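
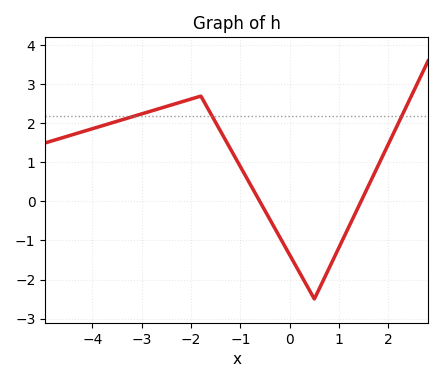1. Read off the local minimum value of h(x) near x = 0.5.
-2.5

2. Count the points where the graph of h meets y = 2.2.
3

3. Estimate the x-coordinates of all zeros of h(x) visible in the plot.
-0.6, 1.4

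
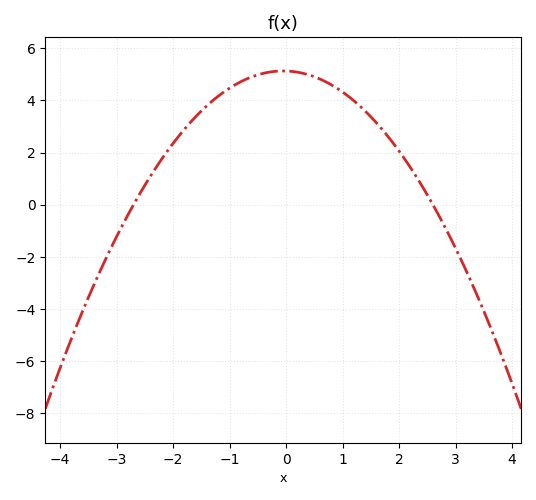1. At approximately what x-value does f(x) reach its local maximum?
-0.05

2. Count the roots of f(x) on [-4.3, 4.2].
2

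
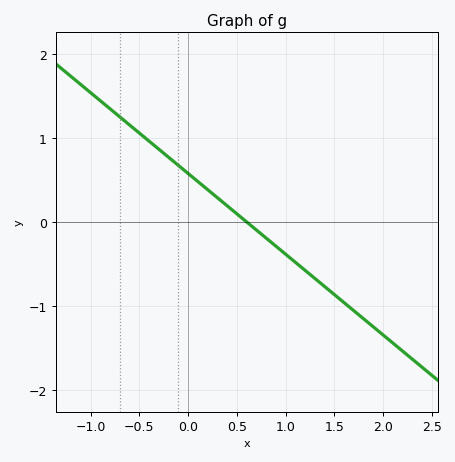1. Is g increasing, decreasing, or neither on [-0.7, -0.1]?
decreasing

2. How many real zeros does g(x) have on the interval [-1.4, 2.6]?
1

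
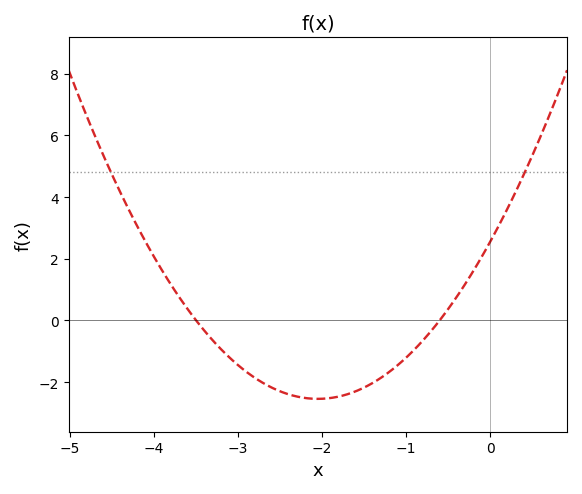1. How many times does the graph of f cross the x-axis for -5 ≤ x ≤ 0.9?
2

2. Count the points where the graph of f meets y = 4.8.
2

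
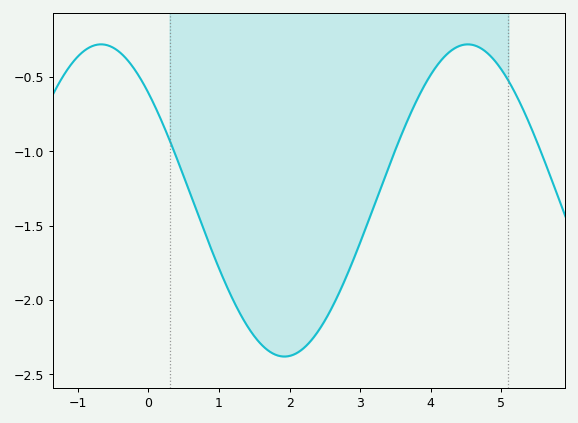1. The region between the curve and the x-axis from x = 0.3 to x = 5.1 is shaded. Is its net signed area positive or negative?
negative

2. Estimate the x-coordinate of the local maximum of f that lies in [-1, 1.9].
-0.671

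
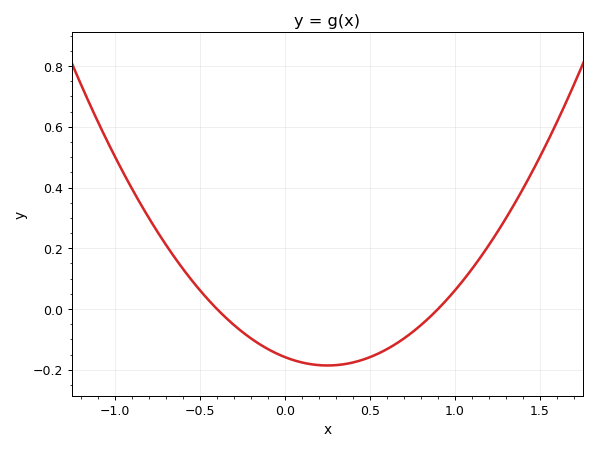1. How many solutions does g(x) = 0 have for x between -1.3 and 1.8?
2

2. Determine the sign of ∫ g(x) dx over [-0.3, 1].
negative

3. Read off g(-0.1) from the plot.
-0.132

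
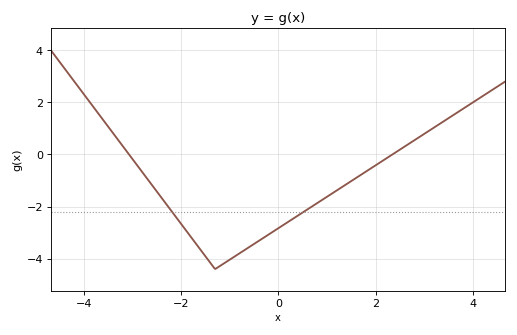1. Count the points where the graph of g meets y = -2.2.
2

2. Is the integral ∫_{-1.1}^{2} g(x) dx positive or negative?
negative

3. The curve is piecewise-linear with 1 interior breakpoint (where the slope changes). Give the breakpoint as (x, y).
(-1.3, -4.4)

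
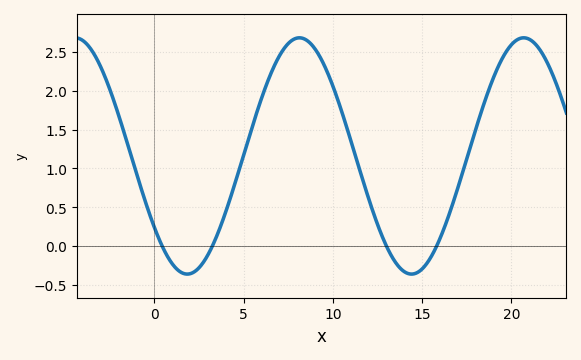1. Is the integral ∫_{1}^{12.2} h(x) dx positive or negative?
positive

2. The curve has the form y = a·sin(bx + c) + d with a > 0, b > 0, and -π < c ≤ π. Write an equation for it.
y = 1.52sin(0.5x - 2.49) + 1.16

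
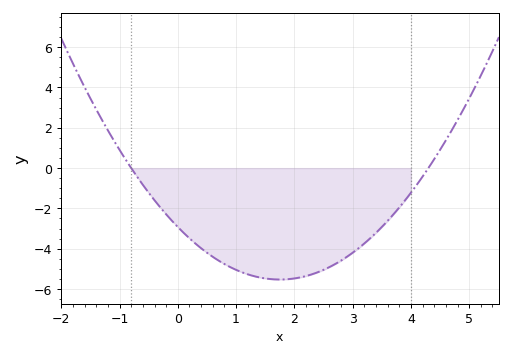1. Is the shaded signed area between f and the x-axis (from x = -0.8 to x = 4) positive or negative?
negative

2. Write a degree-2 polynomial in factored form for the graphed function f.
y = 0.85(x + 0.8)(x - 4.3)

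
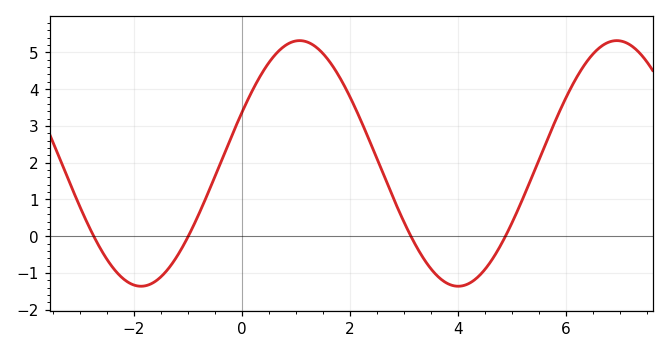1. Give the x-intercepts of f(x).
-2.75, -0.996, 3.13, 4.88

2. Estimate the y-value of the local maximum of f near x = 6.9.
5.32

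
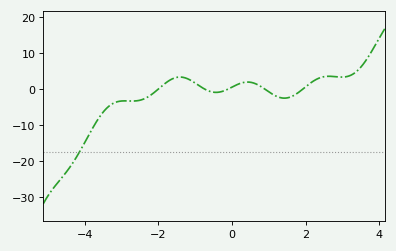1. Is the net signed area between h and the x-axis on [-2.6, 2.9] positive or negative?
positive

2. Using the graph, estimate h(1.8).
-0.917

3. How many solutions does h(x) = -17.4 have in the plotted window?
1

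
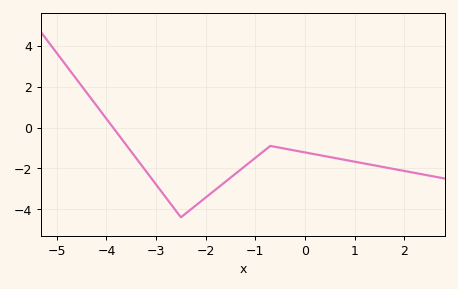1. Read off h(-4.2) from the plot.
1.08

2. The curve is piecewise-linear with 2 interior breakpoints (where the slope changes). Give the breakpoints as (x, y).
(-2.5, -4.4); (-0.7, -0.9)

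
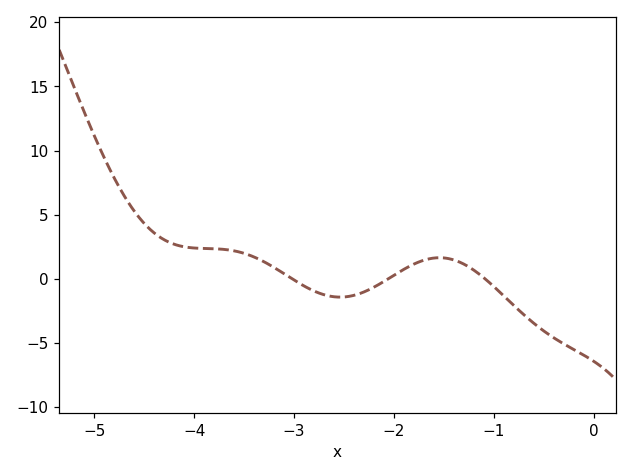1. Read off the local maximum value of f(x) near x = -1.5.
1.64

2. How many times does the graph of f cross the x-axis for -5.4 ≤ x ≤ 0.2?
3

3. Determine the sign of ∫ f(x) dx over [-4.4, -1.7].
positive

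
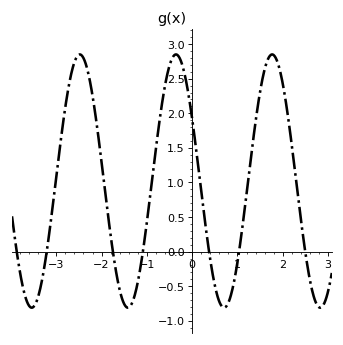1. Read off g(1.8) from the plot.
2.84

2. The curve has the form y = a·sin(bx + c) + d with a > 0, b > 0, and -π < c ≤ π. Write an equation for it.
y = 1.83sin(2.96x + 2.63) + 1.02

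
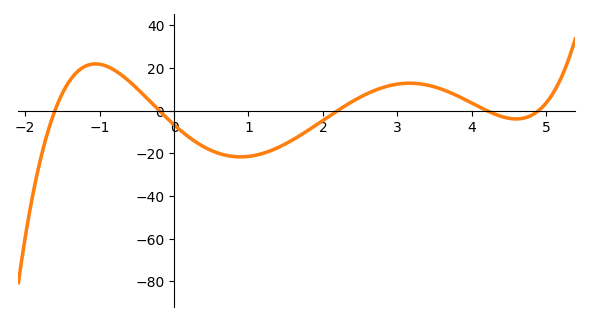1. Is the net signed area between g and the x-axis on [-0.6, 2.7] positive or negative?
negative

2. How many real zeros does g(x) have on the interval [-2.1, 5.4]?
5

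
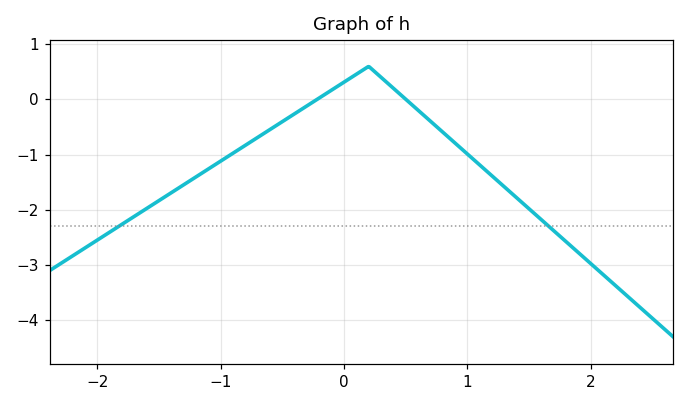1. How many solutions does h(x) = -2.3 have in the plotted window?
2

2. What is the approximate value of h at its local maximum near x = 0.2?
0.6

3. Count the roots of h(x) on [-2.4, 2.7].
2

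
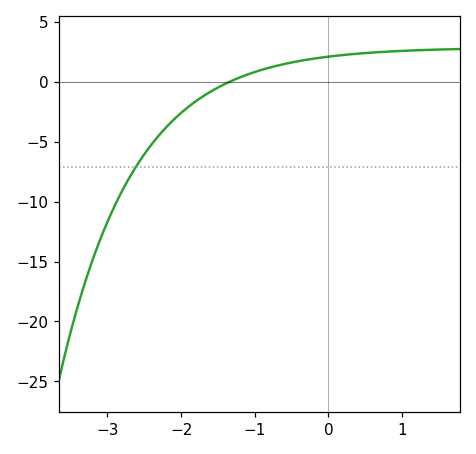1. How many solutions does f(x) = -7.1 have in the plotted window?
1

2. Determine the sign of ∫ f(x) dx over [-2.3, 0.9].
positive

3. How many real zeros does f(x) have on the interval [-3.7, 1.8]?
1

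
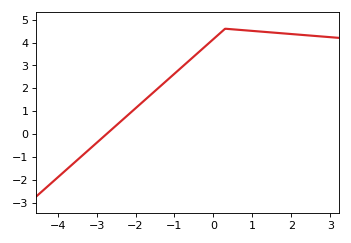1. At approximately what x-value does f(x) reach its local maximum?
0.3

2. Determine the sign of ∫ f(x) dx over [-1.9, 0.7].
positive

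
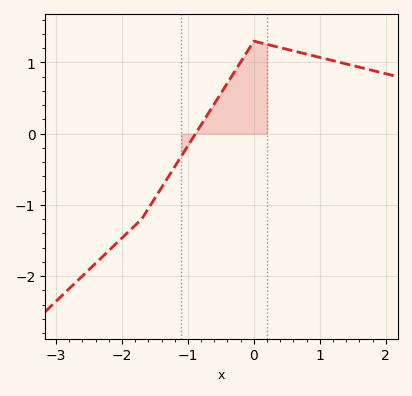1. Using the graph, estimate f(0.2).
1.25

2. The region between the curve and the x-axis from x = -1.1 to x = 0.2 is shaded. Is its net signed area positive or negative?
positive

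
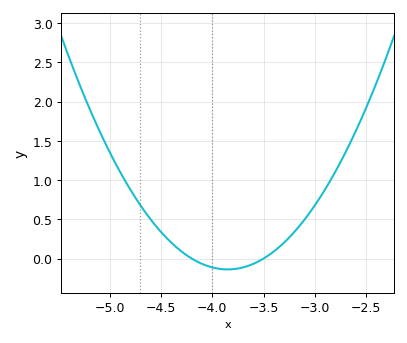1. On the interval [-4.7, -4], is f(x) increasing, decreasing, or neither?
decreasing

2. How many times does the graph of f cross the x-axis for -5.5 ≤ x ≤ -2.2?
2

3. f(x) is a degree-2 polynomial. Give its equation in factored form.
y = 1.13(x + 4.2)(x + 3.5)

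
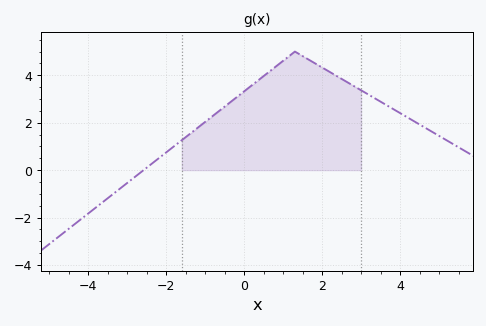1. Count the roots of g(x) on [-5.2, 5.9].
1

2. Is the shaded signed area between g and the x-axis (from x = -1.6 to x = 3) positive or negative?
positive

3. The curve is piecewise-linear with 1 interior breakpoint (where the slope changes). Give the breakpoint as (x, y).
(1.3, 5)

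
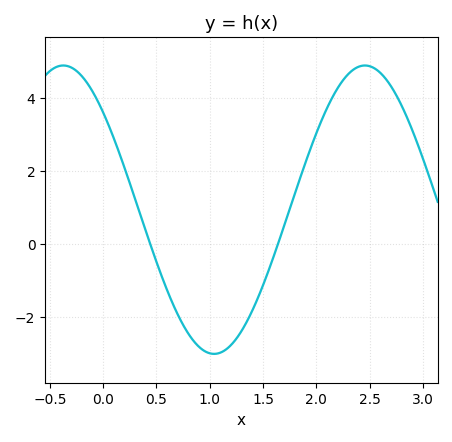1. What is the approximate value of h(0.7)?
-1.93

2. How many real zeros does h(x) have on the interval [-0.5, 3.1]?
2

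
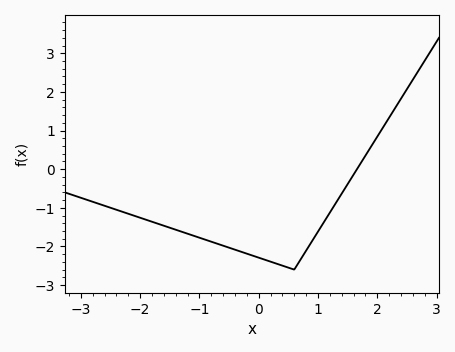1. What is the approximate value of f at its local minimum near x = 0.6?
-2.6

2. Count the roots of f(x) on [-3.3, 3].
1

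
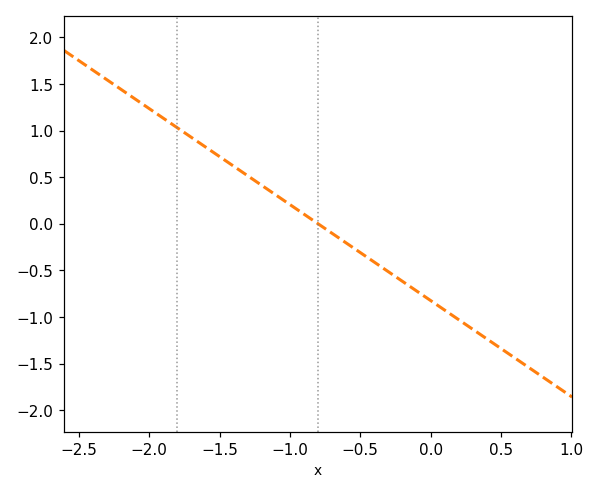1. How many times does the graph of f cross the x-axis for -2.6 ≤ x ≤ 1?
1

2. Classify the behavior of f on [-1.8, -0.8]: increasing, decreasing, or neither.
decreasing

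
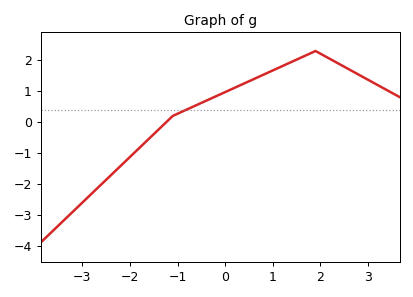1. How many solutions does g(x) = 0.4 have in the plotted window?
1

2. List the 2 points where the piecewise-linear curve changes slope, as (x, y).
(-1.1, 0.2); (1.9, 2.3)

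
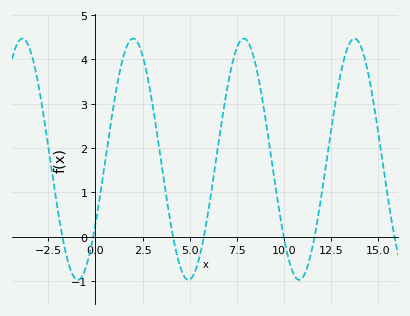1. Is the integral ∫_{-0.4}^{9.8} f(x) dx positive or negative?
positive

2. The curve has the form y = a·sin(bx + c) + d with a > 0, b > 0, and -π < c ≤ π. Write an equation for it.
y = 2.72sin(1.1x - 0.57) + 1.75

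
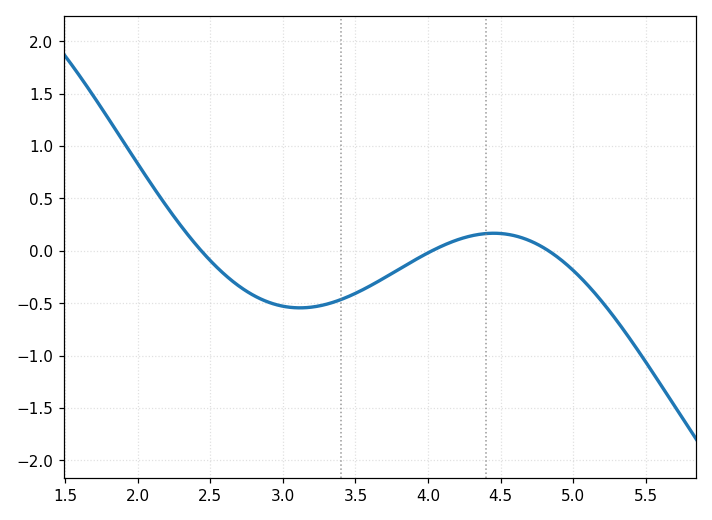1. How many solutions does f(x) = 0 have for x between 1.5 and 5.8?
3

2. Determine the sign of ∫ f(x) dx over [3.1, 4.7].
negative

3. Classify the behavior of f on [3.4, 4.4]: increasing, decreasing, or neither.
increasing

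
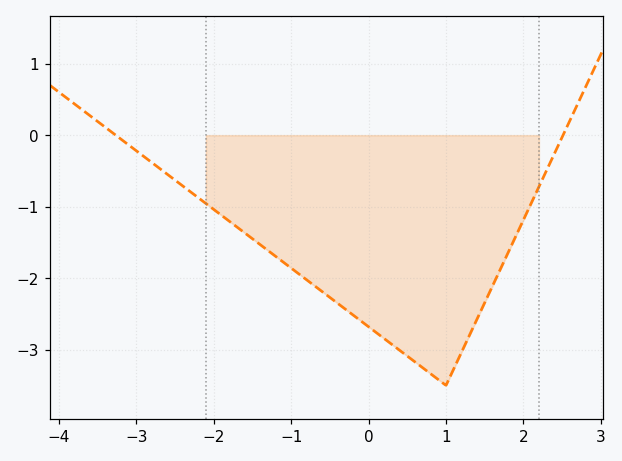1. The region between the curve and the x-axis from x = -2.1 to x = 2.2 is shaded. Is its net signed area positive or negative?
negative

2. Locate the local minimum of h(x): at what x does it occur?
1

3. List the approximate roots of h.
-3.26, 2.51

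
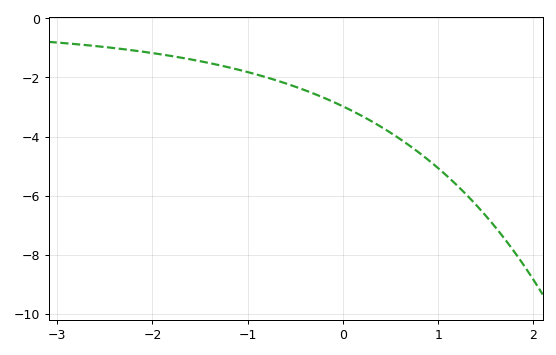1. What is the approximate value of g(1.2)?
-5.6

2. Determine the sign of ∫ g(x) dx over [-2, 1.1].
negative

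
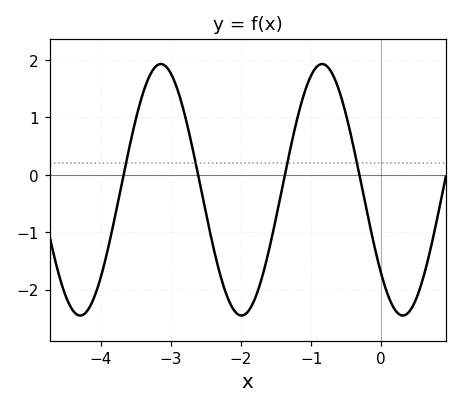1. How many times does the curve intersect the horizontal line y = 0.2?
4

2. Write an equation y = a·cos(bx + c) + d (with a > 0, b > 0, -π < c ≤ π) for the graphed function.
y = 2.19cos(2.73x + 2.3) - 0.26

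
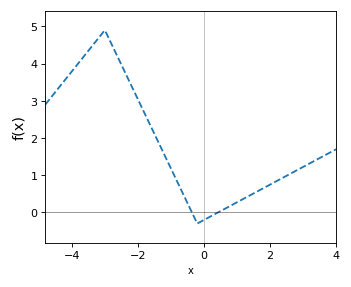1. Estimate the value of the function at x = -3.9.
3.9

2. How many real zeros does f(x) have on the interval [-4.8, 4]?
2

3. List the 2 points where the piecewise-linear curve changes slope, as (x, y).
(-3, 4.9); (-0.2, -0.3)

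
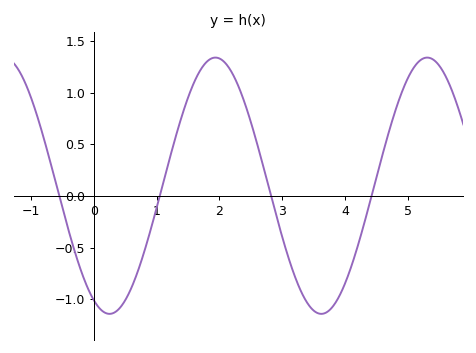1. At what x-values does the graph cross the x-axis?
-0.6, 1, 2.8, 4.4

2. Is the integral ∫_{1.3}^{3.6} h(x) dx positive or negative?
positive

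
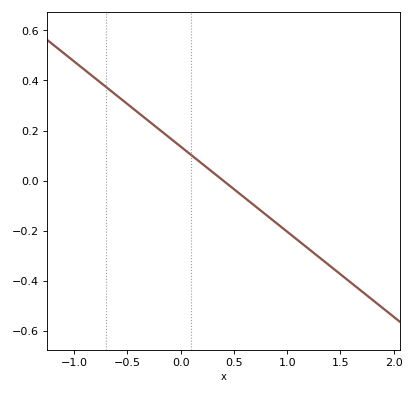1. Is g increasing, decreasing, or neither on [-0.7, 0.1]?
decreasing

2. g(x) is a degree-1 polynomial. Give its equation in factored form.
y = -0.34(x - 0.4)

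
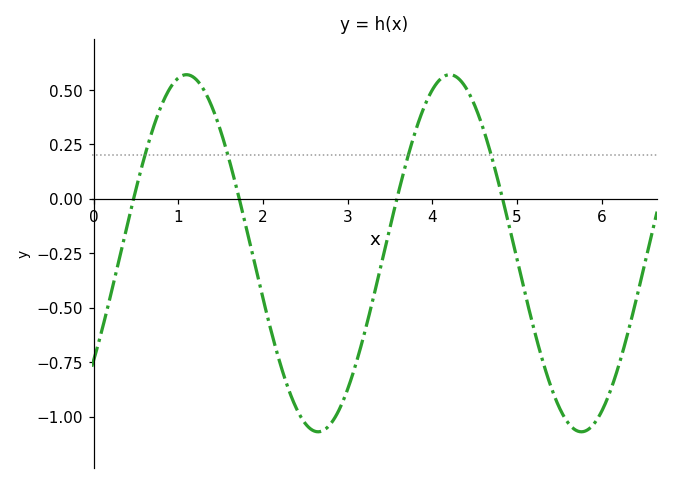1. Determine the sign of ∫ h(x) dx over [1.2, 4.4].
negative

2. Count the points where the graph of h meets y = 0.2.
4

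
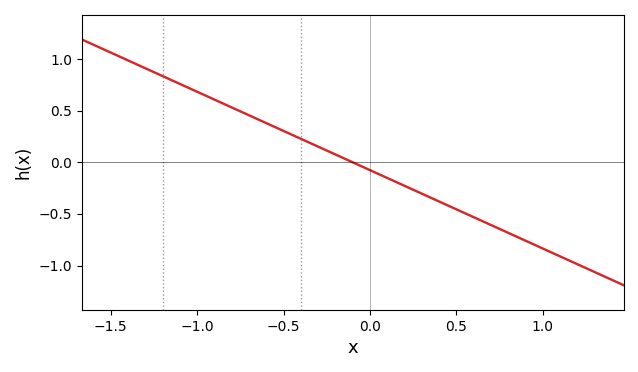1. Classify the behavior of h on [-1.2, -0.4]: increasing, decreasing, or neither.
decreasing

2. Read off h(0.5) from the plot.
-0.45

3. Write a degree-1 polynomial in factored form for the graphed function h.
y = -0.76(x + 0.1)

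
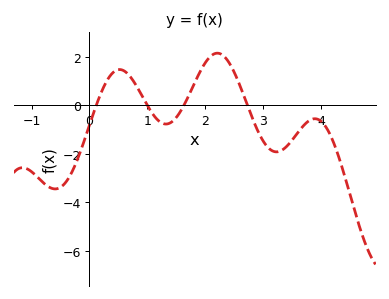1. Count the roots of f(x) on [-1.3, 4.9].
4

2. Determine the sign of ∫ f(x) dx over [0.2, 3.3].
positive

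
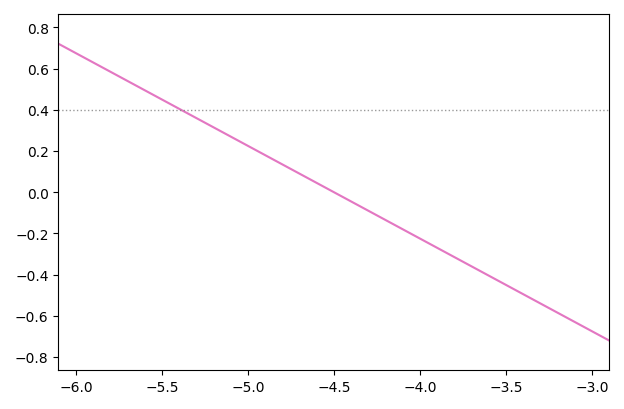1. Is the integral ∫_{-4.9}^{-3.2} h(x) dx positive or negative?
negative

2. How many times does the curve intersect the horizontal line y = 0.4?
1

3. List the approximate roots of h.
-4.5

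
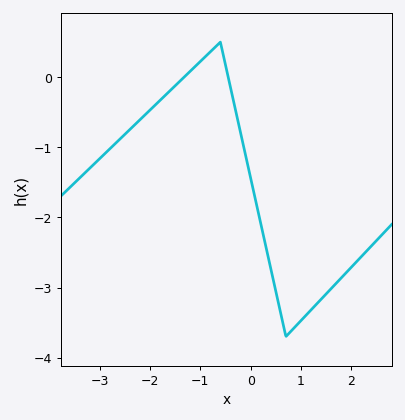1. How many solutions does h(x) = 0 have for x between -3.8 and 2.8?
2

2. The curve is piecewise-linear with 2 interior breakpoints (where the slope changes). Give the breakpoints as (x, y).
(-0.6, 0.5); (0.7, -3.7)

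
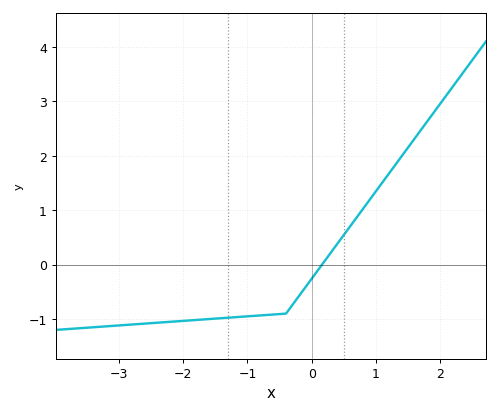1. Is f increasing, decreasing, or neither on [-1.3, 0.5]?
increasing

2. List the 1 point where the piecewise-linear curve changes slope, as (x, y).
(-0.4, -0.9)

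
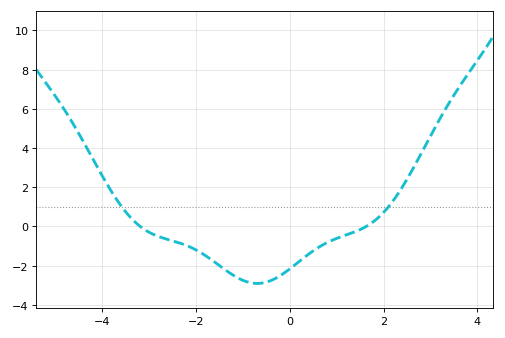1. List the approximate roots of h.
-3.19, 1.63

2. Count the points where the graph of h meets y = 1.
2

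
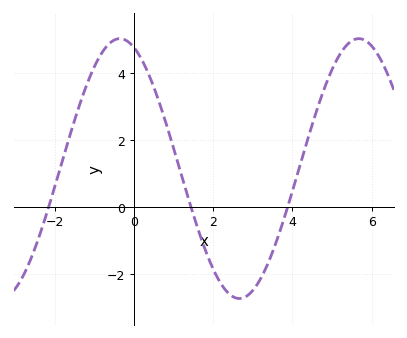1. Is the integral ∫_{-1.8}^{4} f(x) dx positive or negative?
positive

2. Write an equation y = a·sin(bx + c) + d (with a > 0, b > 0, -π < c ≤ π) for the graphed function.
y = 3.88sin(1.04x + 1.95) + 1.14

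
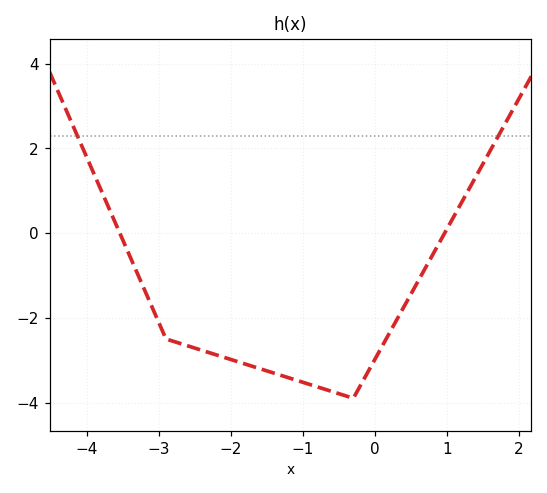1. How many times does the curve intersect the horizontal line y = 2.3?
2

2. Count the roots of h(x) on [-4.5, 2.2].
2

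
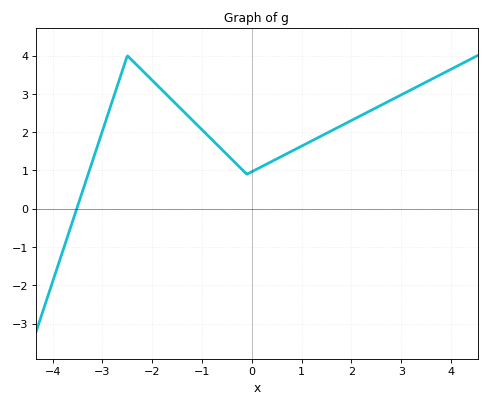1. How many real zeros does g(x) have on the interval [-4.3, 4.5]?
1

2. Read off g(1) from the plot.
1.6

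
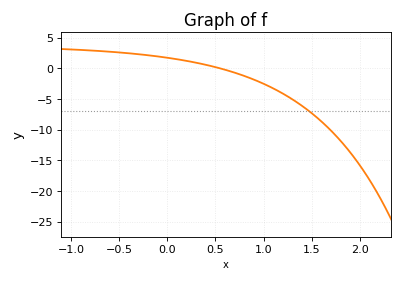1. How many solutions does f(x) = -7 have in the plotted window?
1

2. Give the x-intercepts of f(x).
0.55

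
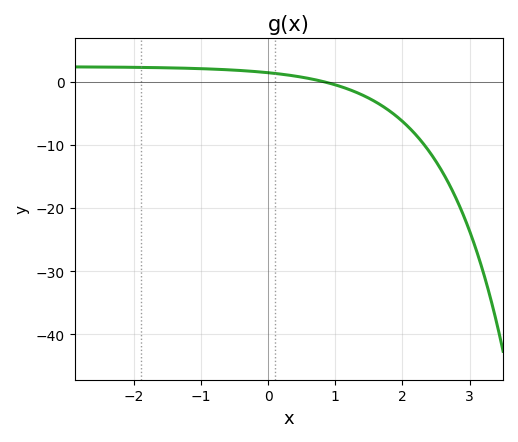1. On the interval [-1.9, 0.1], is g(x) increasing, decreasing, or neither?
decreasing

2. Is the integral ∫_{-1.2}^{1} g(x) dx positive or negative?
positive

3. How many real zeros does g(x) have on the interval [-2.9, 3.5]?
1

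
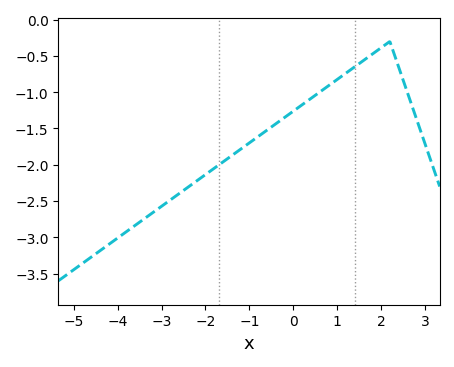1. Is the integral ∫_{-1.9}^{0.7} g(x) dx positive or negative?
negative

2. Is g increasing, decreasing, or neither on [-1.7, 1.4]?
increasing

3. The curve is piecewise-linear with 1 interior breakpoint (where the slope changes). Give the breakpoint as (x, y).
(2.2, -0.3)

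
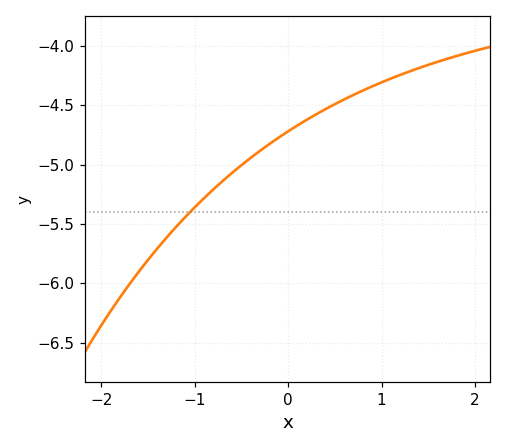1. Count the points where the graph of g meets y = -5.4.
1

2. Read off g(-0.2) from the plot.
-4.83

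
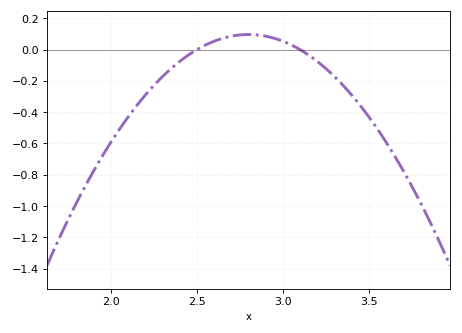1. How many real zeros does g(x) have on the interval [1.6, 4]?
2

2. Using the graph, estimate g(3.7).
-0.78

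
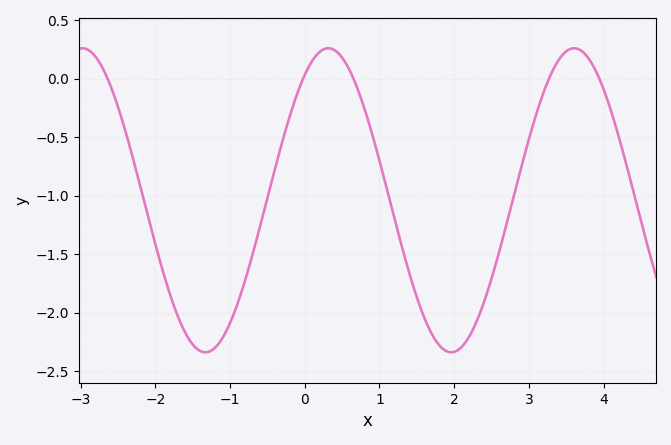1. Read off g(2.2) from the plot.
-2.2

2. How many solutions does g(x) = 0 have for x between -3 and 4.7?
5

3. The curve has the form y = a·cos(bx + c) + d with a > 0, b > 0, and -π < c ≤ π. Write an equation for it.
y = 1.3cos(1.9x - 0.6) - 1.04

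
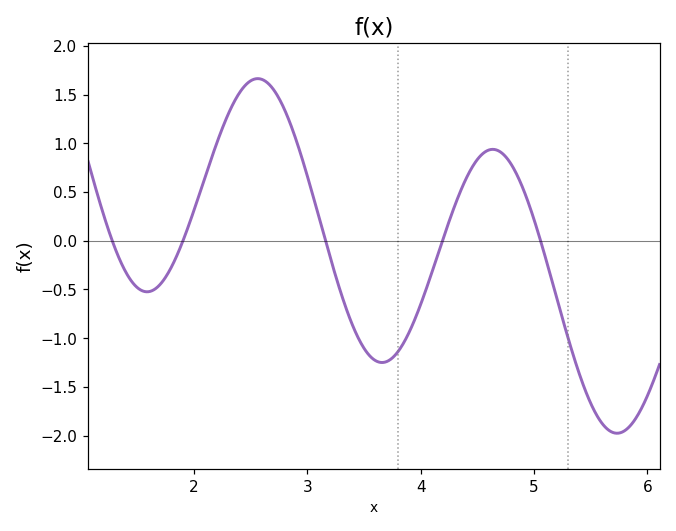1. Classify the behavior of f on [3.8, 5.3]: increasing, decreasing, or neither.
neither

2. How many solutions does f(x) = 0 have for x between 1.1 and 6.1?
5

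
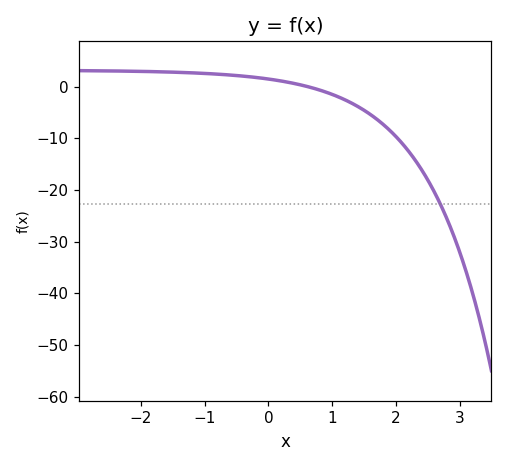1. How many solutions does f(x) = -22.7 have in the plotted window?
1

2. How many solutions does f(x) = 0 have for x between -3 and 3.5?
1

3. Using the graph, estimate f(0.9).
-1.03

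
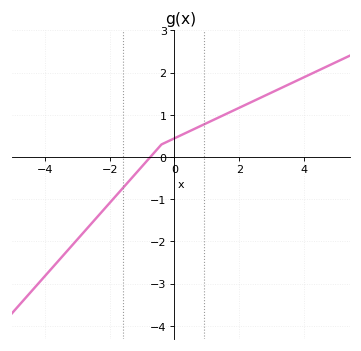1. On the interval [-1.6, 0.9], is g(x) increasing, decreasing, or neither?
increasing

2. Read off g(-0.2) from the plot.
0.372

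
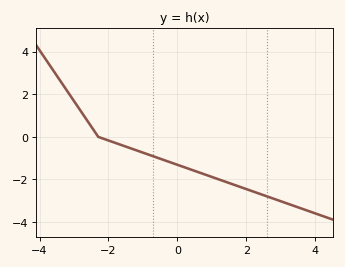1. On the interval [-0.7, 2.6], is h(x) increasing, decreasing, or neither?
decreasing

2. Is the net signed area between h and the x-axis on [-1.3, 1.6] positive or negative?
negative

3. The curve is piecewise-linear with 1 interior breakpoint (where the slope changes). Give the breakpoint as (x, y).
(-2.3, 0)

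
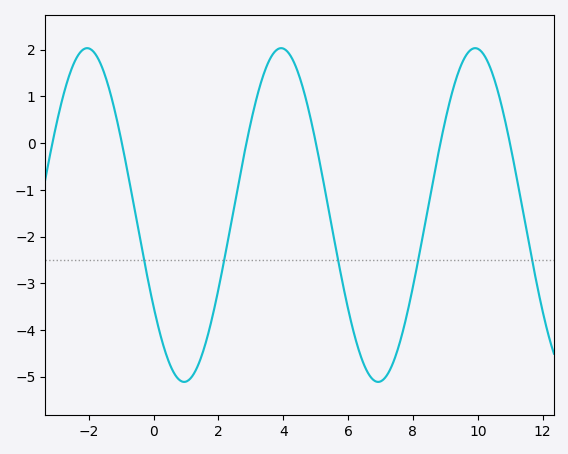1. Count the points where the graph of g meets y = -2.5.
5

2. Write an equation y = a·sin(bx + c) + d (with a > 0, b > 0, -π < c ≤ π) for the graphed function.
y = 3.57sin(1.05x - 2.56) - 1.54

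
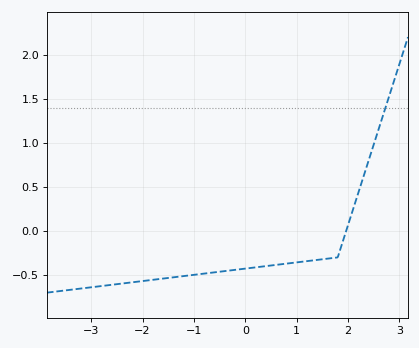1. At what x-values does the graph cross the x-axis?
2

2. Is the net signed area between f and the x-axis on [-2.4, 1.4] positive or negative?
negative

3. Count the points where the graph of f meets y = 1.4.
1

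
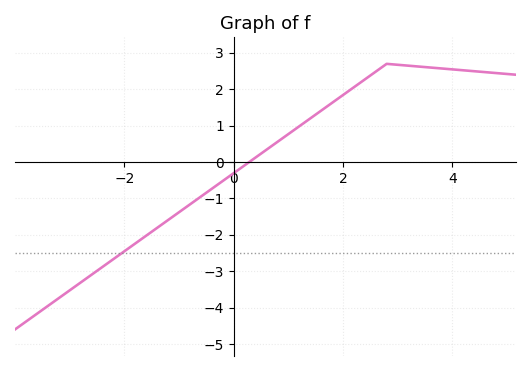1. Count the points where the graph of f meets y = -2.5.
1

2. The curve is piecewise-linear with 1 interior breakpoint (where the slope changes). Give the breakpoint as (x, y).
(2.8, 2.7)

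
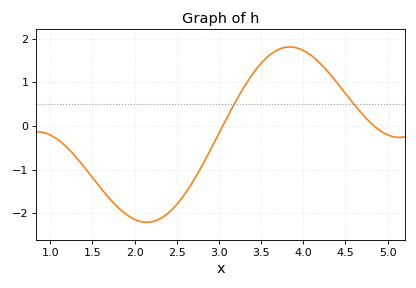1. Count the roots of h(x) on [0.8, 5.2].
2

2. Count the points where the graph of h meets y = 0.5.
2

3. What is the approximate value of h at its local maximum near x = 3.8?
1.81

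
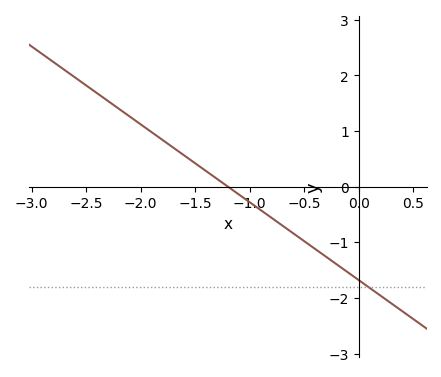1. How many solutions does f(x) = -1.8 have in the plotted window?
1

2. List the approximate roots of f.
-1.2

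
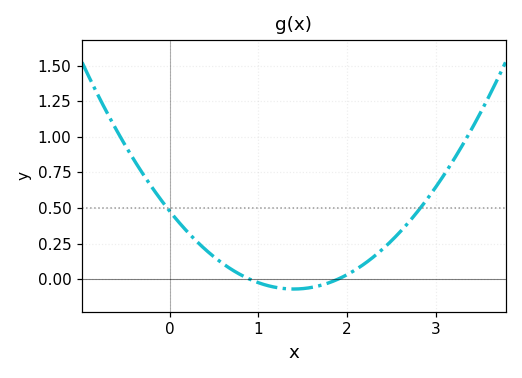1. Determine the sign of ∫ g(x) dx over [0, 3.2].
positive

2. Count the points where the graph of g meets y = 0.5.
2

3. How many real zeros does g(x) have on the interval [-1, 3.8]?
2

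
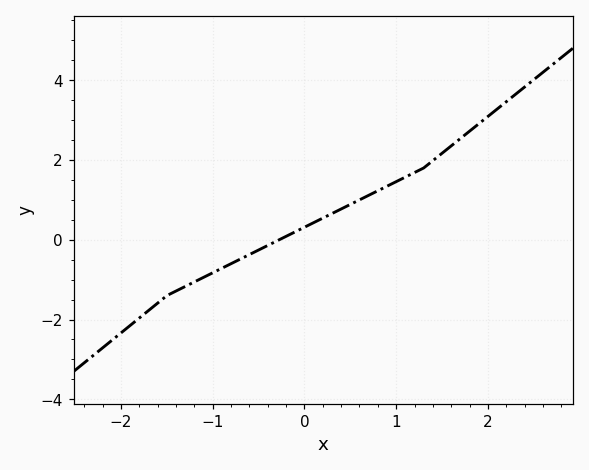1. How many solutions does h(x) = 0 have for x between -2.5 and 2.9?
1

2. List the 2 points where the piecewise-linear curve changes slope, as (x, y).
(-1.5, -1.4); (1.3, 1.8)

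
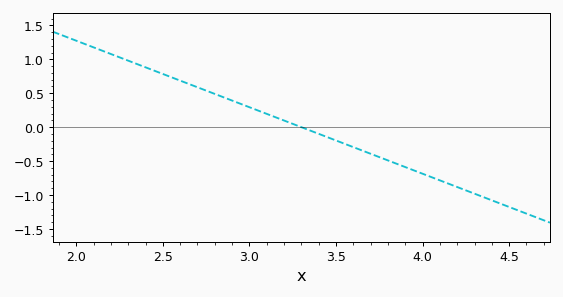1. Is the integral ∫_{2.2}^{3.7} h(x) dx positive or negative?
positive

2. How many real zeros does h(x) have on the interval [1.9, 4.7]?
1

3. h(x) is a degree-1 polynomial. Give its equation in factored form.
y = -0.98(x - 3.3)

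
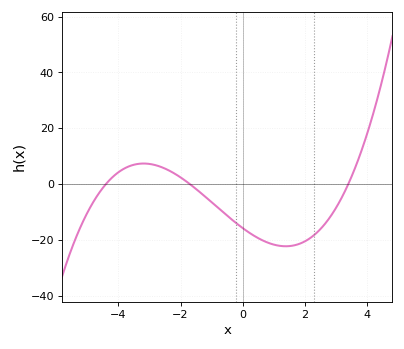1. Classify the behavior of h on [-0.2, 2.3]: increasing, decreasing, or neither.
neither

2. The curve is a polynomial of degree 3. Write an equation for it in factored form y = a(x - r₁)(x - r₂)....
y = 0.62(x + 4.4)(x + 1.7)(x - 3.4)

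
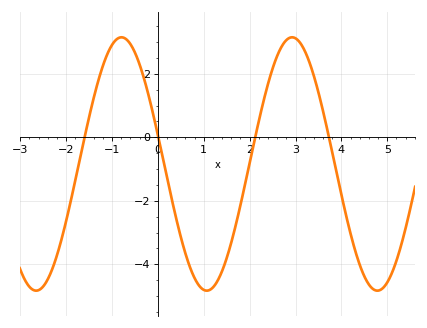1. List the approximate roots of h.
-1.6, 0, 2.2, 3.8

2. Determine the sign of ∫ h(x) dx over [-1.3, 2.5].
negative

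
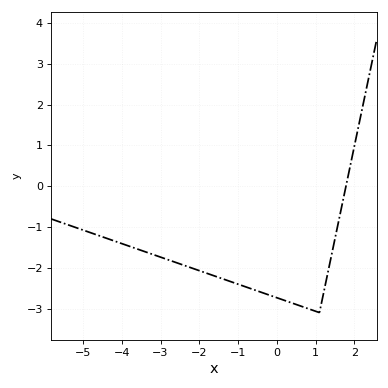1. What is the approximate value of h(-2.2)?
-2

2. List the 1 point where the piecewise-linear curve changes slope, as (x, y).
(1.1, -3.1)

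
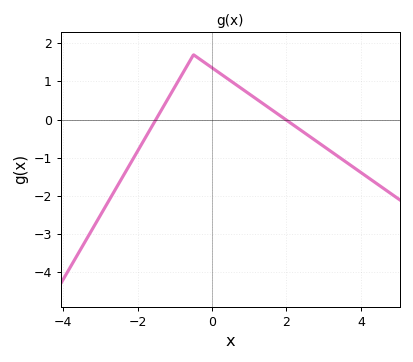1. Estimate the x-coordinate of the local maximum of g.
-0.498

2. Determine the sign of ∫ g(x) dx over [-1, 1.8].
positive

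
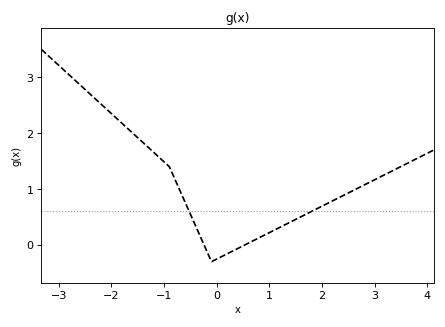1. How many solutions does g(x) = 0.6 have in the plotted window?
2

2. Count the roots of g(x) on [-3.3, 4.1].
2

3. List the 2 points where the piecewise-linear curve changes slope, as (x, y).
(-0.9, 1.4); (-0.1, -0.3)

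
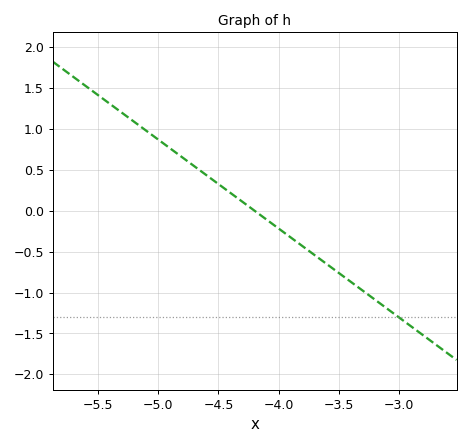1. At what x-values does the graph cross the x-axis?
-4.2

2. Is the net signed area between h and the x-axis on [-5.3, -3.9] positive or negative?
positive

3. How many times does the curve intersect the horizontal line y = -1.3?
1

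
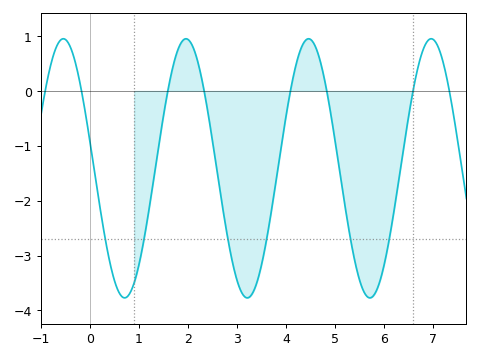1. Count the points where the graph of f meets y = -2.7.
6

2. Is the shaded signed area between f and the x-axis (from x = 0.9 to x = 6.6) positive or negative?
negative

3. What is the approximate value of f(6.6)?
0.033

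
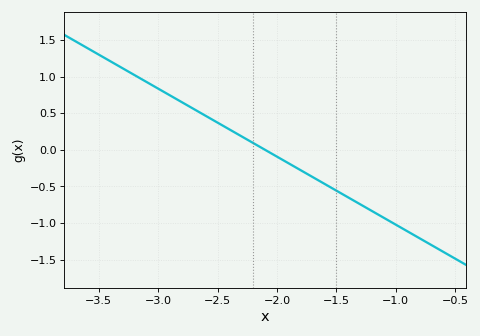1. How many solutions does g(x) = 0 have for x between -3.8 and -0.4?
1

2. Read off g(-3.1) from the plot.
0.95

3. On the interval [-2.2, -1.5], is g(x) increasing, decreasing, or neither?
decreasing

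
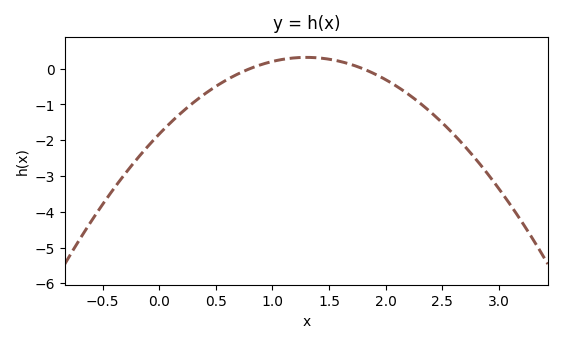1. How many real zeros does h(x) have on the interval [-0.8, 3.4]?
2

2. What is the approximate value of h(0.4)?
-0.7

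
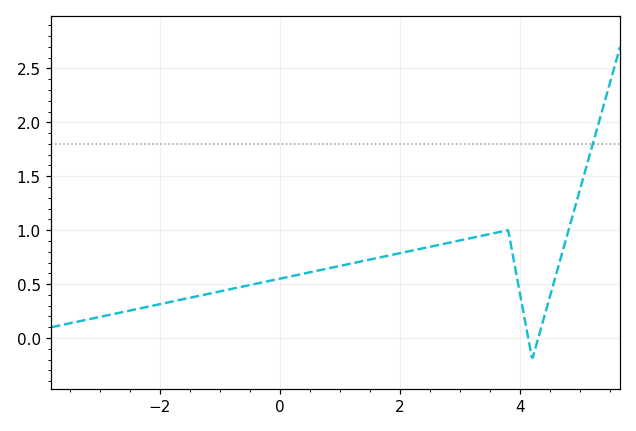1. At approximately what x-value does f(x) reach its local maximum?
3.8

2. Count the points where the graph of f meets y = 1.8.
1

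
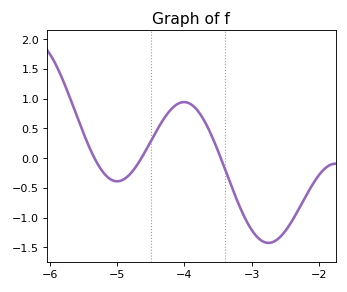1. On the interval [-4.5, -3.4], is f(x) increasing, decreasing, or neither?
neither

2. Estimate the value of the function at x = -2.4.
-1.06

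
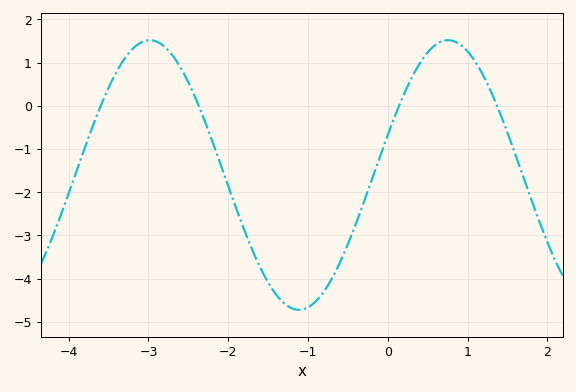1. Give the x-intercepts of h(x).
-3.6, -2.4, 0.1, 1.4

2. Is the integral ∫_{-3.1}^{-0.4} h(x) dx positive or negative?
negative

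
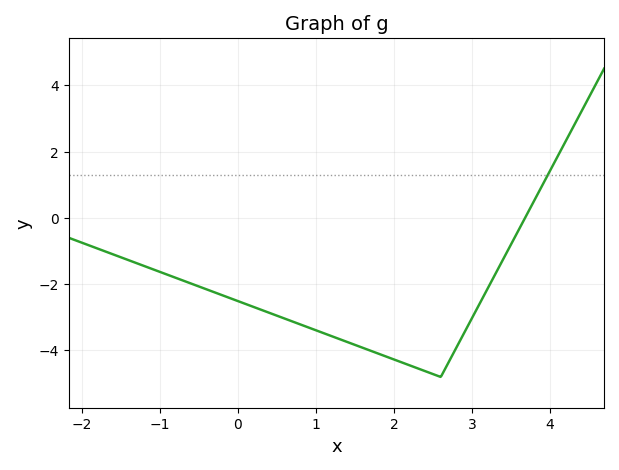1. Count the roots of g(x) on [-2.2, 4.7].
1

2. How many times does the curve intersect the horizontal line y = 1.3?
1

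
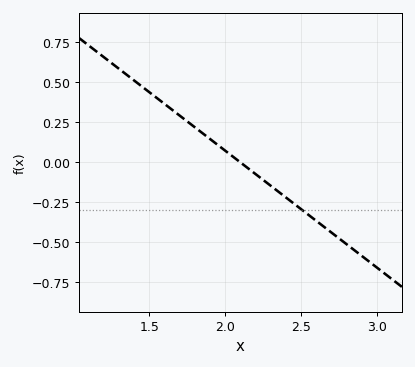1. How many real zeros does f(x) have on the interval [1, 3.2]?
1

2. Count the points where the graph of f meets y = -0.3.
1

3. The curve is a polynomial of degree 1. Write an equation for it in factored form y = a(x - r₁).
y = -0.73(x - 2.1)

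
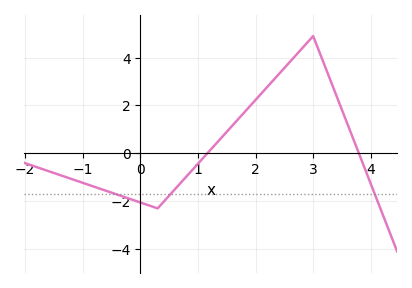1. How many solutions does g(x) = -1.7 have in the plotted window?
3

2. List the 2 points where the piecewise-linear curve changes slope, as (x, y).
(0.3, -2.3); (3, 4.9)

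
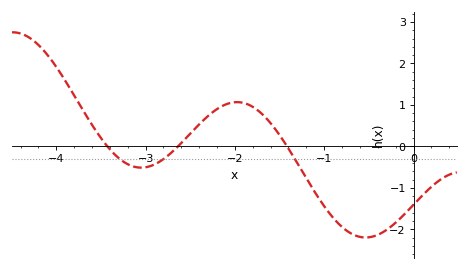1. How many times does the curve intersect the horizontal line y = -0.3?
3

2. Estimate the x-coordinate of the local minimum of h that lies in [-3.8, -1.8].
-3.05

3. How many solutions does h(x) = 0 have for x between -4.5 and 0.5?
3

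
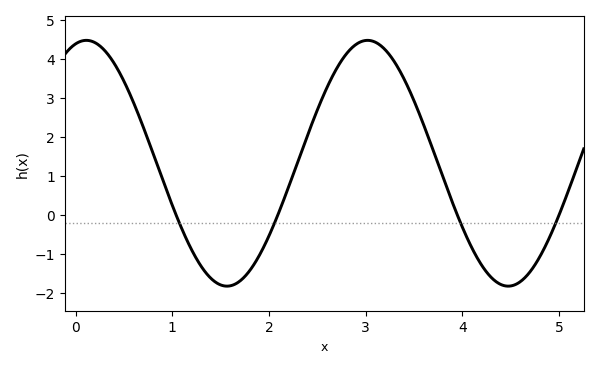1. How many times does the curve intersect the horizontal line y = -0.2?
4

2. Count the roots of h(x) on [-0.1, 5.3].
4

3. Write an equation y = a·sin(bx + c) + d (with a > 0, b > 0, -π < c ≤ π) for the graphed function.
y = 3.15sin(2.2x + 1.3) + 1.32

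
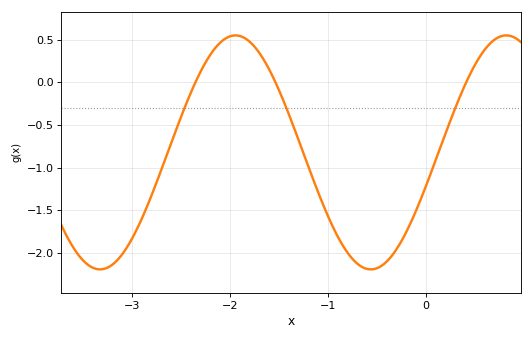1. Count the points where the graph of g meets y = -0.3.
3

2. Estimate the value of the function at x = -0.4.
-2.1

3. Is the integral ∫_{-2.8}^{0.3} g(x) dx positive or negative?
negative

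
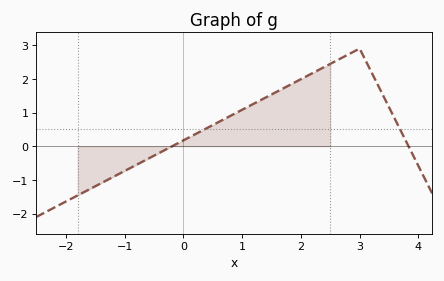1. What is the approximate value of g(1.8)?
1.81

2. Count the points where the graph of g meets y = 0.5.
2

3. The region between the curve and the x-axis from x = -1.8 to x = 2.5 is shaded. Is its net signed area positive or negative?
positive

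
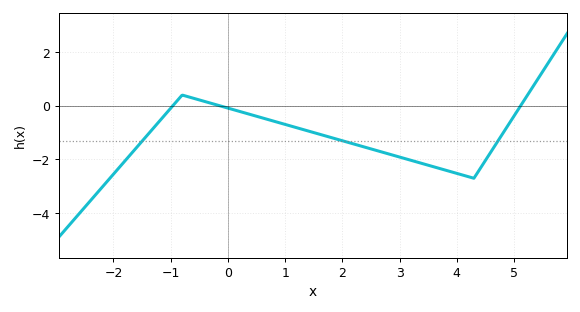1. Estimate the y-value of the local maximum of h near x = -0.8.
0.4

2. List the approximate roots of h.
-1, -0.2, 5.2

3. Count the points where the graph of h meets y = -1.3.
3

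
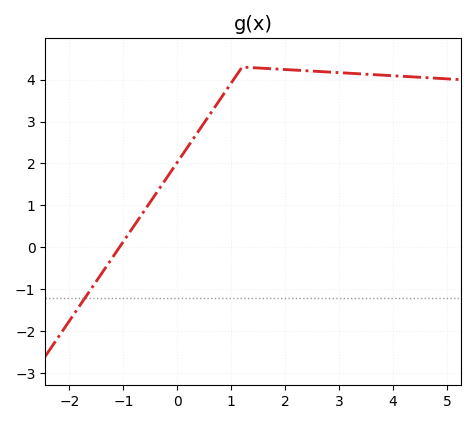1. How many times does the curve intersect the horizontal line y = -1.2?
1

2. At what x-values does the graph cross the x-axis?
-1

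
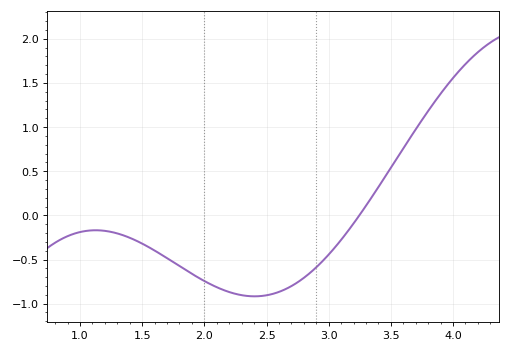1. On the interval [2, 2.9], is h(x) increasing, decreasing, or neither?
neither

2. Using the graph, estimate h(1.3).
-0.2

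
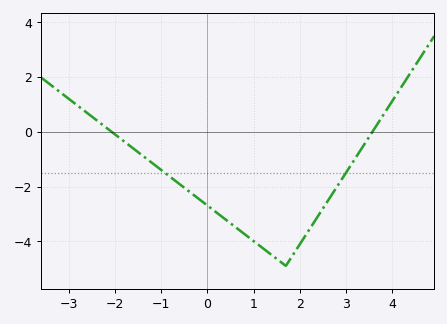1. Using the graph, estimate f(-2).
0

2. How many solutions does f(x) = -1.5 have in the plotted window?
2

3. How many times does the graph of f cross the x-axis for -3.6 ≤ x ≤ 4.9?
2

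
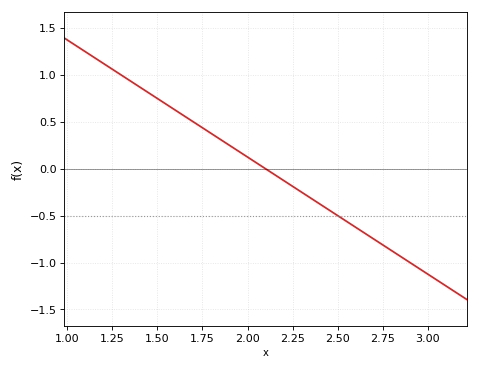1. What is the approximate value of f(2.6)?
-0.6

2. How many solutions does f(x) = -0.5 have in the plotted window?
1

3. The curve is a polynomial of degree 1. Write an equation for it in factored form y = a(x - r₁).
y = -1.25(x - 2.1)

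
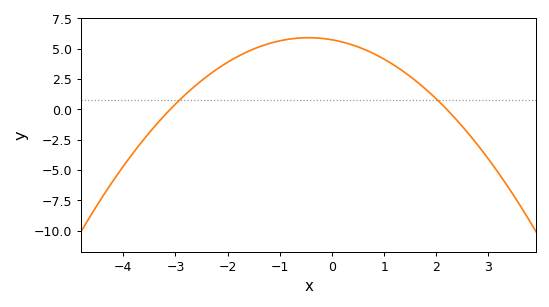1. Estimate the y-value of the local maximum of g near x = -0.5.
5.9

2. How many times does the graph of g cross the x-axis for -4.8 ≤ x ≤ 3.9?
2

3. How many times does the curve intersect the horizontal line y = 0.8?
2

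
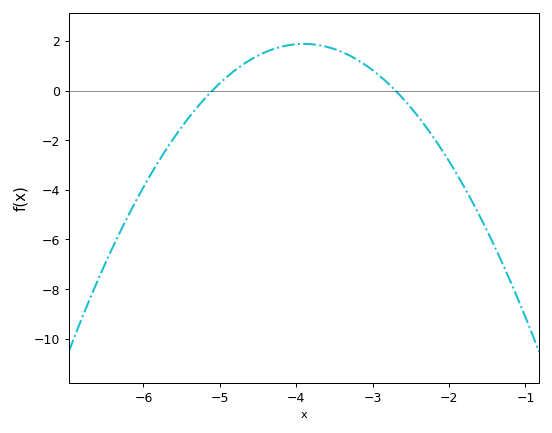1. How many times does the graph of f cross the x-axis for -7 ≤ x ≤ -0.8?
2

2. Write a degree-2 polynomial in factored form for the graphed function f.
y = -1.31(x + 5.1)(x + 2.7)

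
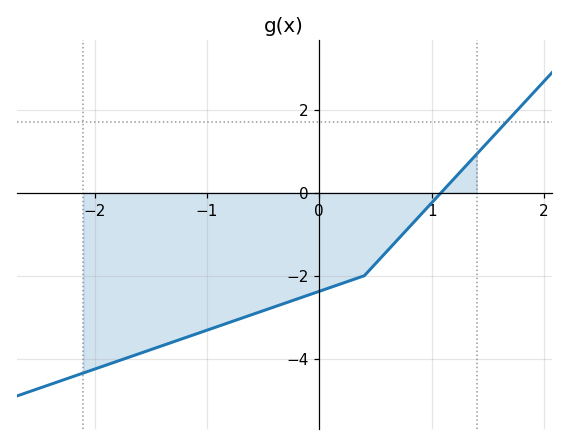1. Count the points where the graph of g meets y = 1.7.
1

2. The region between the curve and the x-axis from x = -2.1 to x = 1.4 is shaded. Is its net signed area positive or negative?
negative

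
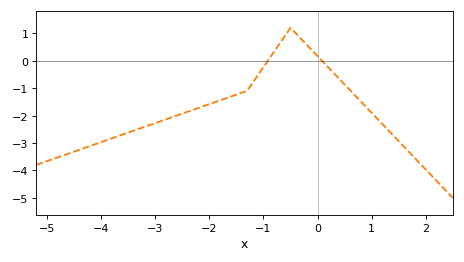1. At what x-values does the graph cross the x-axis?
-0.917, 0.079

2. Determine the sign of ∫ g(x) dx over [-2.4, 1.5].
negative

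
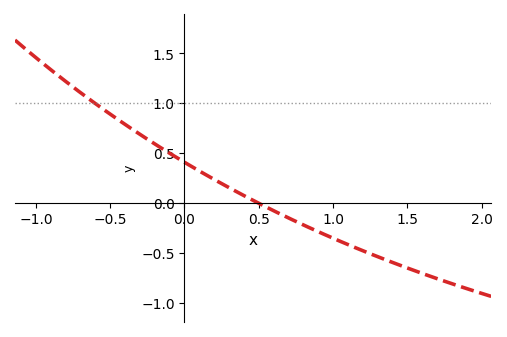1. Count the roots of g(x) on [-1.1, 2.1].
1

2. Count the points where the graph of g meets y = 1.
1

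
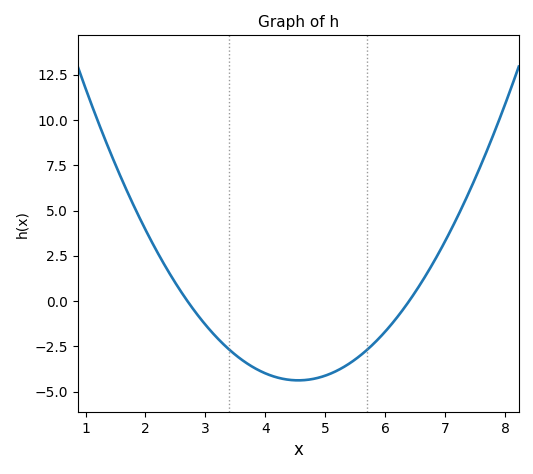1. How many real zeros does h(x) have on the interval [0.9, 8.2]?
2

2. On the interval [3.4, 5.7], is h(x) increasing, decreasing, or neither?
neither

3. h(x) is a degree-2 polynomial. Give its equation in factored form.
y = 1.28(x - 2.7)(x - 6.4)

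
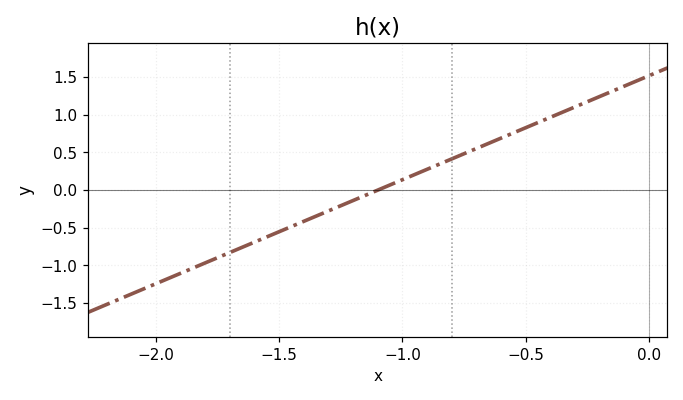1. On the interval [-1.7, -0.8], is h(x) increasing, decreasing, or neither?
increasing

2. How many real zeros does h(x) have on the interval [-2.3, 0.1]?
1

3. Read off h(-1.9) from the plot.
-1.1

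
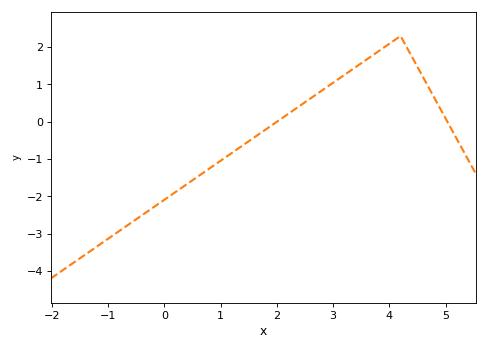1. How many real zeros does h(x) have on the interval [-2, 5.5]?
2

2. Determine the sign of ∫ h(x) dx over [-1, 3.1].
negative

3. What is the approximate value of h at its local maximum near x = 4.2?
2.3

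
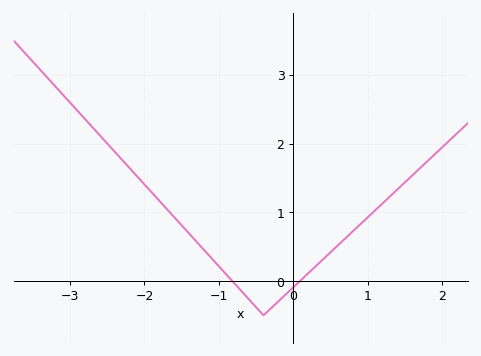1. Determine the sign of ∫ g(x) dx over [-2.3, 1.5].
positive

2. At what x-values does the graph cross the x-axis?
-0.8, 0.1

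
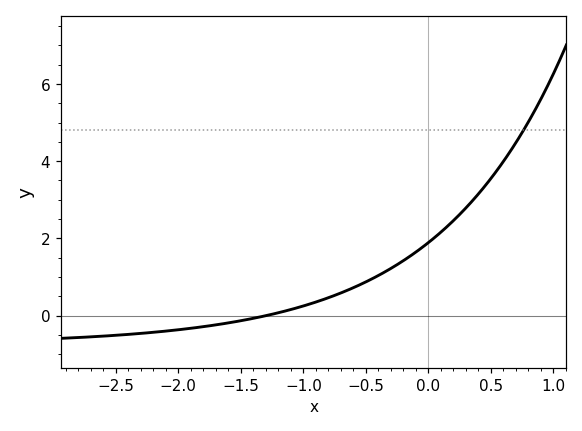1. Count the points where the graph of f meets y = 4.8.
1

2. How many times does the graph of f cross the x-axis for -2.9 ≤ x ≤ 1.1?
1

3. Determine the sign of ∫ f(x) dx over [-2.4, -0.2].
positive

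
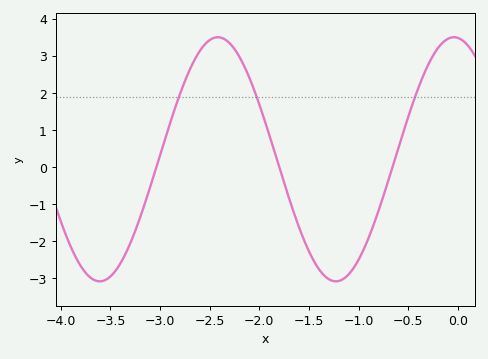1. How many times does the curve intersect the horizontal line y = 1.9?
3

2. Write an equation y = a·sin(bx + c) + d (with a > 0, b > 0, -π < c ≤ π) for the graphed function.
y = 3.29sin(2.64x + 1.67) + 0.21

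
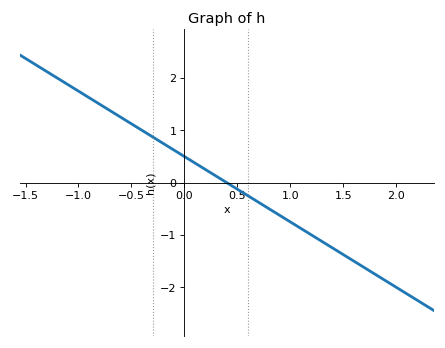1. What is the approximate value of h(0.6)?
-0.25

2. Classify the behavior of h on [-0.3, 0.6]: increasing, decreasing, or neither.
decreasing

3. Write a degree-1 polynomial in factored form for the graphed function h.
y = -1.25(x - 0.4)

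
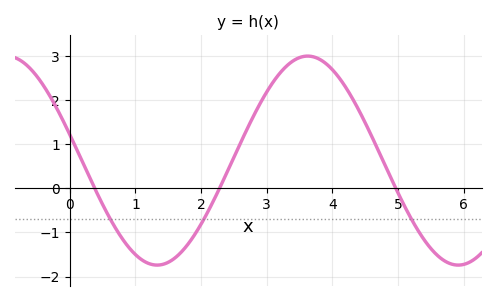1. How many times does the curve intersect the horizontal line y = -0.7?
3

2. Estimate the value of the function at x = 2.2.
-0.247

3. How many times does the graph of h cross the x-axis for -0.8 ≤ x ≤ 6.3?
3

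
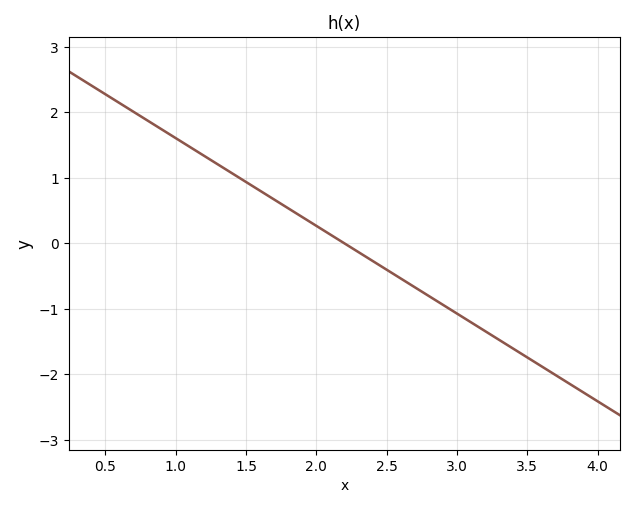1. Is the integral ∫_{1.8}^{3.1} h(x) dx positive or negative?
negative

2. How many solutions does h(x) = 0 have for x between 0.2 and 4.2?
1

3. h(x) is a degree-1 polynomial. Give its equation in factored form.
y = -1.34(x - 2.2)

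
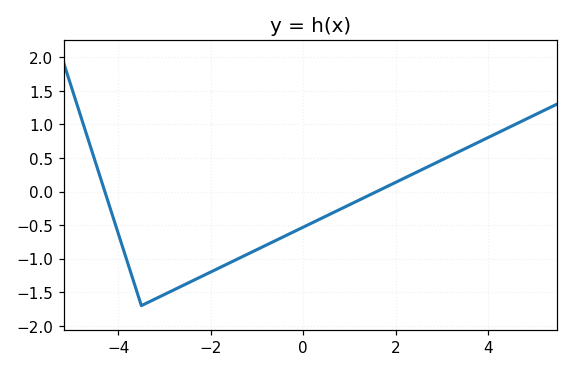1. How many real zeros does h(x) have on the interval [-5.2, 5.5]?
2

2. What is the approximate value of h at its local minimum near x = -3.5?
-1.7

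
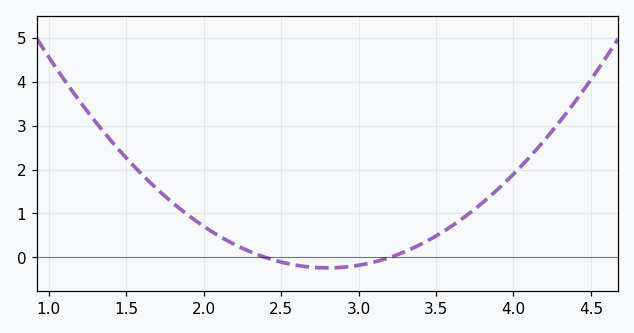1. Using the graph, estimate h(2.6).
-0.178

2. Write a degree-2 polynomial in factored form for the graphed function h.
y = 1.48(x - 2.4)(x - 3.2)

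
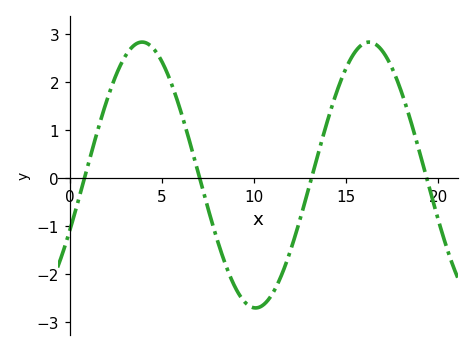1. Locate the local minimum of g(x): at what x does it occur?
10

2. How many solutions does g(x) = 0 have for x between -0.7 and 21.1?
4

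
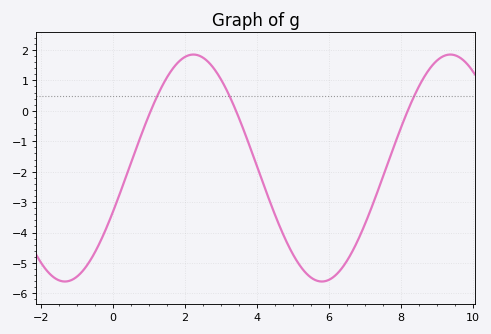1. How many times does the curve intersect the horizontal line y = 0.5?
3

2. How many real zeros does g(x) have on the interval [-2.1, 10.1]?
3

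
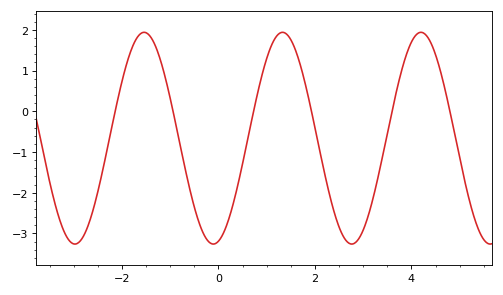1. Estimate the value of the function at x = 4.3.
1.9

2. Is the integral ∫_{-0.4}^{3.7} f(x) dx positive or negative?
negative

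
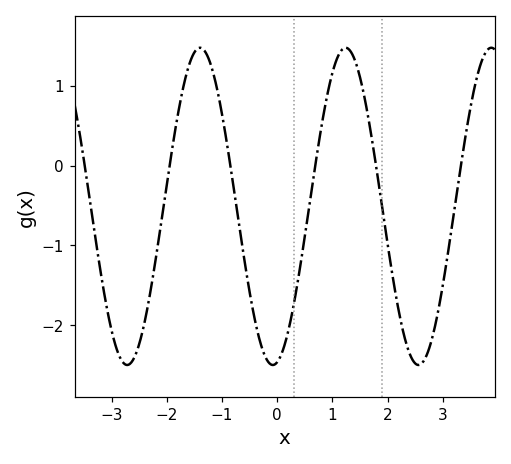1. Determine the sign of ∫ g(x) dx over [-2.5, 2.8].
negative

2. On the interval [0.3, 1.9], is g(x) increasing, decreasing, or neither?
neither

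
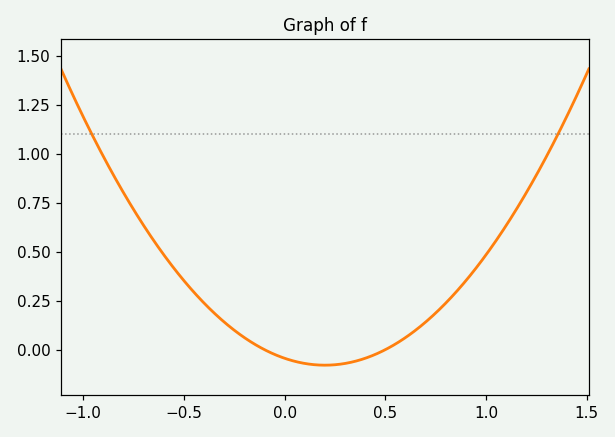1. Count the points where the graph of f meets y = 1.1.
2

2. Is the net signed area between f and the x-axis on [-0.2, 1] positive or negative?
positive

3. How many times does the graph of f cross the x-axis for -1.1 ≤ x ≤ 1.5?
2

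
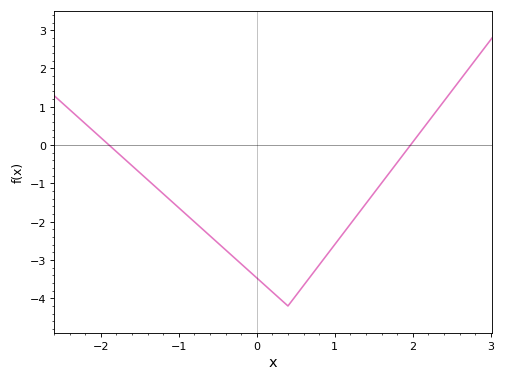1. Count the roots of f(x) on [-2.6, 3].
2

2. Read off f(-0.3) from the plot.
-2.9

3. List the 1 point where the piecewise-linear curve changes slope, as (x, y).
(0.4, -4.2)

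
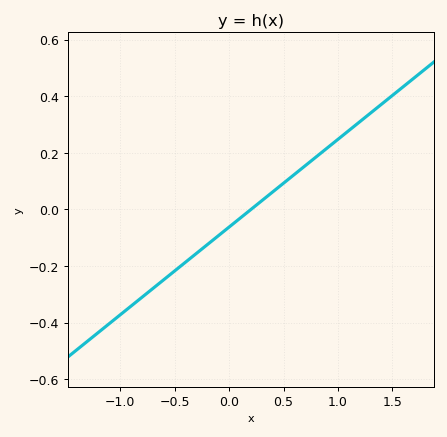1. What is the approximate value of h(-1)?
-0.38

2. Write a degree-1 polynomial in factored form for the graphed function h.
y = 0.31(x - 0.2)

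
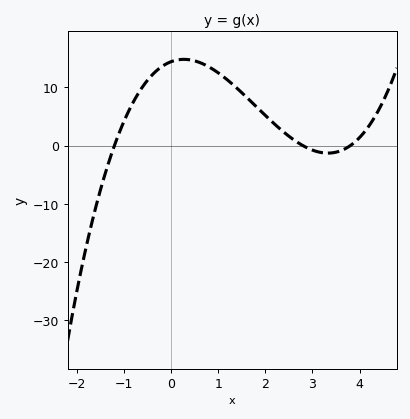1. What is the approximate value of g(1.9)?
6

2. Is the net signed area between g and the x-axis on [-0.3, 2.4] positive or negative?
positive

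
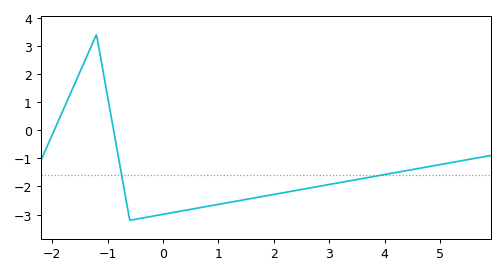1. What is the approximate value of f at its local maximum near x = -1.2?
3.4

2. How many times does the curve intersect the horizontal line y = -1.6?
2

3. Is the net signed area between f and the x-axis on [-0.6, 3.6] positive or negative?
negative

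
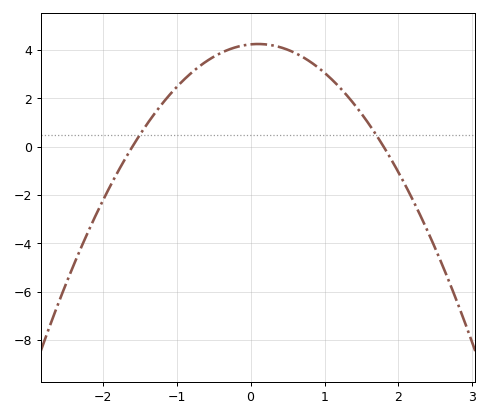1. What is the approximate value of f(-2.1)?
-2.8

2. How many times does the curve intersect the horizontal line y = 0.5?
2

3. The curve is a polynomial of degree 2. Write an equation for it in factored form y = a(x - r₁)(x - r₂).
y = -1.47(x + 1.6)(x - 1.8)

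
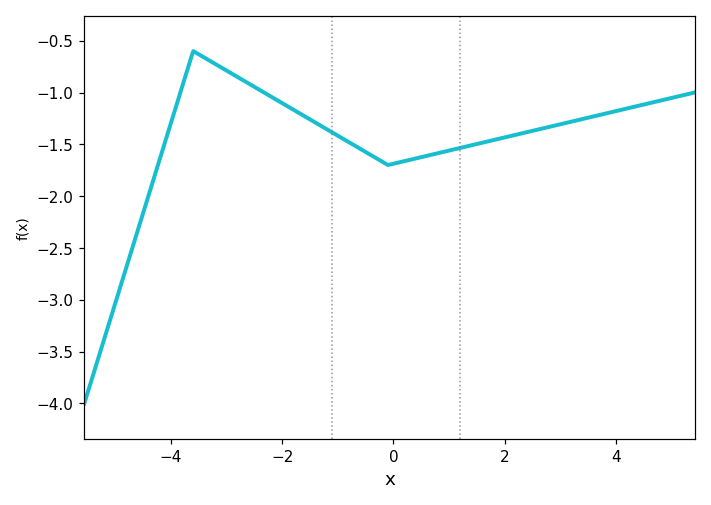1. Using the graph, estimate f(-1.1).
-1.4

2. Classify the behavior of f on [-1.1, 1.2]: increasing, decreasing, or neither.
neither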